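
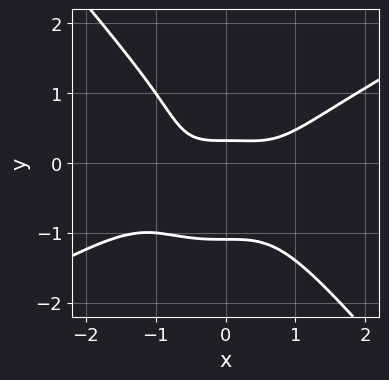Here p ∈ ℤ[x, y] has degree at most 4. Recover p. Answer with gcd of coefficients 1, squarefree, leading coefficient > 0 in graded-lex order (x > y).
2*x^4 - 3*x^3*y - 3*y^4 - 3*y + 1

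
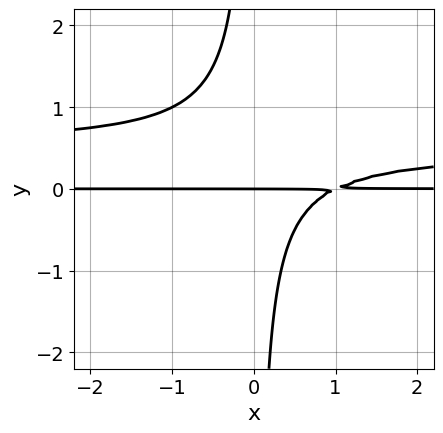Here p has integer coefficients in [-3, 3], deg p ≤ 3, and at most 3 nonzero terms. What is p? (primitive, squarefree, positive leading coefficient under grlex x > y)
2*x*y^2 - x*y + y

(a) The degree is 3 — a generic line meets the curve in up to 3 points.
(b) Checking where it meets the axes: it meets the y-axis at y = 0 (among the integer gridlines); every point of the x-axis in the box is on the curve.
(c) Matching integer coefficients to the picture gives p.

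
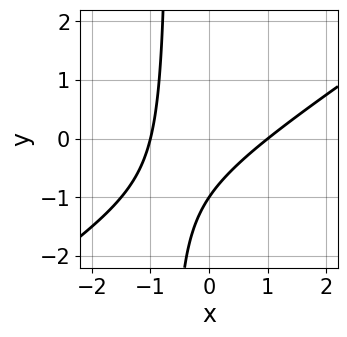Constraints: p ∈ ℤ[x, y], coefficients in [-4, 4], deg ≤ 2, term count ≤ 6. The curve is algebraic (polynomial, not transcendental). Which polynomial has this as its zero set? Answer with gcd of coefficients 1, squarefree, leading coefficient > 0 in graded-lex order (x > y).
2*x^2 - 3*x*y - 2*y - 2

(a) The degree is 2 — a generic line meets the curve in up to 2 points.
(b) From the axis intercepts and sections: it crosses the y-axis at the gridline y = -1; the x-axis gridline crossings are at x ∈ {-1, 1}.
(c) Putting this together gives p.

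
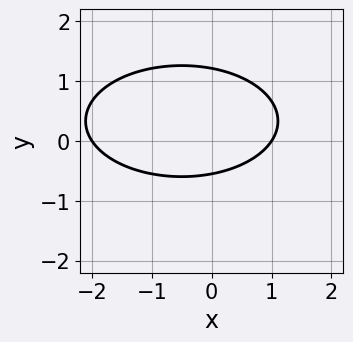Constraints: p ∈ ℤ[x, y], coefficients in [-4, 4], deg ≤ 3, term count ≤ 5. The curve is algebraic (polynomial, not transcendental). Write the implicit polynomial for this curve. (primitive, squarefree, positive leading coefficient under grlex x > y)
1. deg p = 2.
2. From the visible intercepts: the x-axis gridline crossings are at x ∈ {-2, 1}.
3. Matching integer coefficients to the picture gives p.

x^2 + 3*y^2 + x - 2*y - 2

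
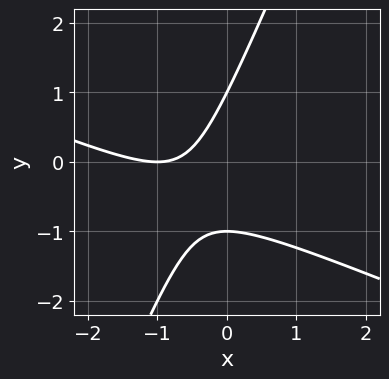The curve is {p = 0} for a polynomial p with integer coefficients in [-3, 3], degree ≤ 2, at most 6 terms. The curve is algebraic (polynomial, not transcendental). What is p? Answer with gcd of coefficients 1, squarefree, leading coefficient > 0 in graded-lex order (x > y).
The degree is 2 — no degree-1 curve has this shape.
From the visible intercepts: one x-axis crossing is at x = -1; among the integer gridlines, it crosses the y-axis at y ∈ {-1, 1}.
Fitting integer coefficients to these (and the overall shape) gives p.

x^2 + 2*x*y - y^2 + 2*x + 1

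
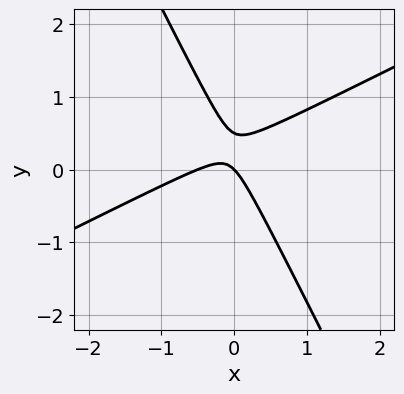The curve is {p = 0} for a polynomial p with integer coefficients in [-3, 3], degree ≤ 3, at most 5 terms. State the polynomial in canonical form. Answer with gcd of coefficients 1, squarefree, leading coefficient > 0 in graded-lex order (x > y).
2*x^2 - 3*x*y - 2*y^2 + x + y

1. deg p = 2.
2. From the axis intercepts and sections: it crosses the x-axis at the gridline x = 0; it meets the y-axis at y = 0 (among the integer gridlines).
3. Assembling these constraints gives the stated polynomial.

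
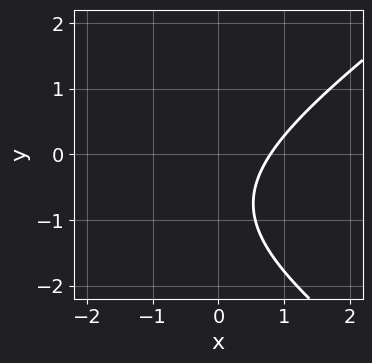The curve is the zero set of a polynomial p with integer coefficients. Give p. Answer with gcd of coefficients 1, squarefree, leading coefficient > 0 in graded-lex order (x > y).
x^2 - 2*y^2 + 3*x - 3*y - 3

First, degree: the shape is more complex than any degree-1 curve, so deg p = 2.
Next, from the visible intercepts: no y-intercept at any integer in the box.
Finally, matching integer coefficients to the picture gives p.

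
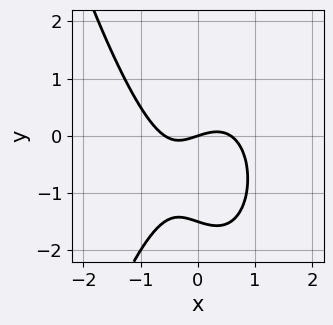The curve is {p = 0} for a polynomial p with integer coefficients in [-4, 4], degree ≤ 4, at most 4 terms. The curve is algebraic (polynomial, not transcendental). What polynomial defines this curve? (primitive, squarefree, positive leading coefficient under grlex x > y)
3*x^3 + 2*y^2 - x + 3*y

deg p = 3. The shape is more complex than any degree-2 curve.
From the axis intercepts and sections: it meets the x-axis at x = 0 (among the integer gridlines); one y-axis crossing is at y = 0.
Together with the visible shape, these determine p as stated.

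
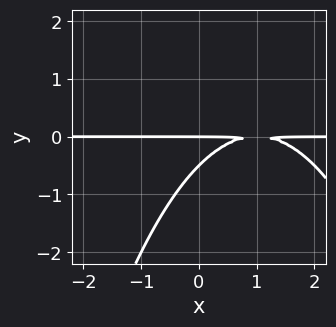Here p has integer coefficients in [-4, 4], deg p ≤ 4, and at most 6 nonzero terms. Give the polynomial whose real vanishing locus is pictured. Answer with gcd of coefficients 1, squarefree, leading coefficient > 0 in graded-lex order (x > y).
(a) deg p = 3.
(b) From the axis intercepts and sections: every point of the x-axis in the box is on the curve; it crosses the y-axis at the gridline y = 0.
(c) Fitting integer coefficients to these (and the overall shape) gives p.

x^2*y - 2*x*y + 2*y^2 + y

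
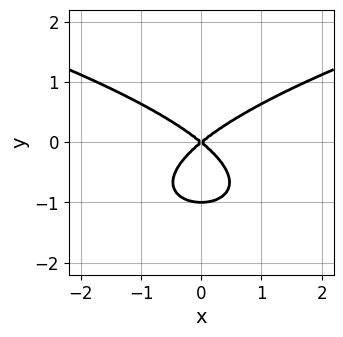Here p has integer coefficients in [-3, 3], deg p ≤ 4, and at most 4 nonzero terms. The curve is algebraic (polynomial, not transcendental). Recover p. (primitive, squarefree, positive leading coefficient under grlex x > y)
First, degree: the shape is more complex than any degree-2 curve, so deg p = 3.
Next, symmetries: the x ↦ −x reflection is a symmetry, so x appears only in even powers.
Next, from the visible intercepts: it crosses the x-axis at the gridline x = 0; among the integer gridlines, it crosses the y-axis at y ∈ {-1, 0}.
Finally, the integer polynomial consistent with all of this is the stated p.

3*y^3 - 2*x^2 + 3*y^2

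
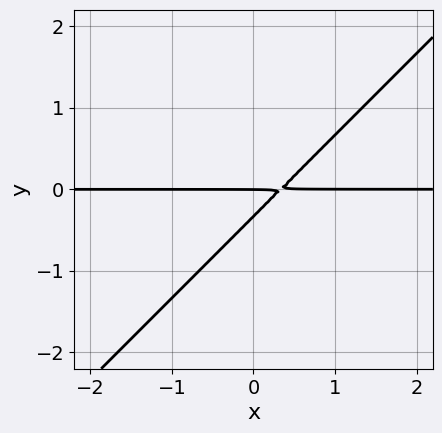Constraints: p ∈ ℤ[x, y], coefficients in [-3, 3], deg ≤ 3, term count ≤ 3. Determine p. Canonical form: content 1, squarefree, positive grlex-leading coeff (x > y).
1. deg p = 2.
2. Against the integer gridlines: one y-axis crossing is at y = 0; the visible x-axis segment lies entirely on the curve.
3. These observations pin down the coefficients.

3*x*y - 3*y^2 - y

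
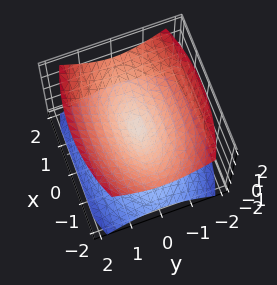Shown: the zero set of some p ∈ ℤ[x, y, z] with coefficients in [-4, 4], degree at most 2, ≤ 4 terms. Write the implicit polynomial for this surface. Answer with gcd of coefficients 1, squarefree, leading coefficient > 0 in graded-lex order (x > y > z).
x^2 + 3*y^2 - 3*z^2

1. The picture has 2 separate pieces. They look like related sheets of one shape, so recover p as a whole.
2. The degree is 2 — two nappes meeting at a single point; a quadric.
3. Symmetries: mirror symmetry z ↦ −z ⇒ only even powers of z; the y ↦ −y reflection is a symmetry, so y appears only in even powers; it's symmetric under x → −x, forcing even powers of x.
4. Checking where it meets the axes: one z-axis crossing is at z = 0; one y-axis crossing is at y = 0; it meets the x-axis at x = 0 (among the integer gridlines).
5. Solving for integer coefficients yields p as stated.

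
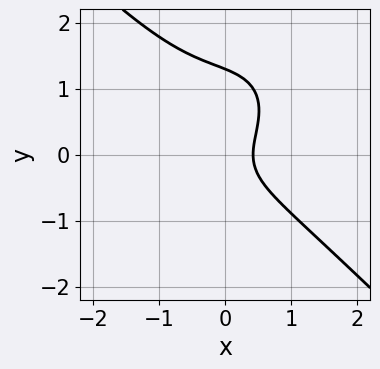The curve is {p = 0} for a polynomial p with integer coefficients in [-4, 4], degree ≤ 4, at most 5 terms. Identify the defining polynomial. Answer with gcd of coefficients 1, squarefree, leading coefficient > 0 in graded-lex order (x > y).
2*x^3 + 2*y^3 - 2*y^2 + 2*x - 1

(a) deg p = 3. No degree-2 curve has this shape.
(b) Matching integer coefficients to the picture gives p.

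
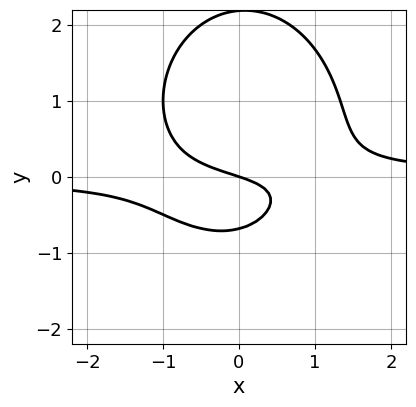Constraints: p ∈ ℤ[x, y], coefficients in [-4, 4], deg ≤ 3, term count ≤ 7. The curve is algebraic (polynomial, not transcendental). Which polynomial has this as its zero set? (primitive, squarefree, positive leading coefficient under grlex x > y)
3*x^2*y + 2*y^3 - 3*y^2 - x - 3*y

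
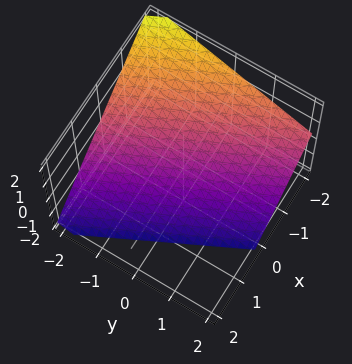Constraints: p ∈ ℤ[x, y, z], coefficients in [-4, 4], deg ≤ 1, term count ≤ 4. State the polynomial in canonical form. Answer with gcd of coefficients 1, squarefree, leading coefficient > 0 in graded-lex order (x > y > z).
(a) The degree is 1 — the surface is flat (a plane).
(b) Observable constraints: it crosses the y-axis at the gridline y = -2; it crosses the z-axis at the gridline z = -1.
(c) These observations pin down the coefficients. Check: (-1, 0, 0) on the x-axis lies on the surface, and p(-1, 0, 0) = 0. ✓

2*x + y + 2*z + 2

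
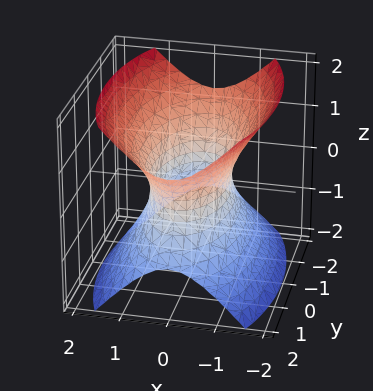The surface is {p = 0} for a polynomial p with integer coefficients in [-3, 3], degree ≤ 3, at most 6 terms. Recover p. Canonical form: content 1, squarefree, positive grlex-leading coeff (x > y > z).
(a) Degree: an hourglass — one-sheet hyperboloid; a quadric, so deg p = 2.
(b) Symmetries: mirror symmetry x ↦ −x ⇒ only even powers of x; mirror symmetry y ↦ −y ⇒ only even powers of y; the z ↦ −z reflection is a symmetry, so z appears only in even powers.
(c) Observable constraints: it misses every integer gridline on the z-axis.
(d) Solving for integer coefficients yields p as stated.

3*x^2 + y^2 - 2*z^2 - 2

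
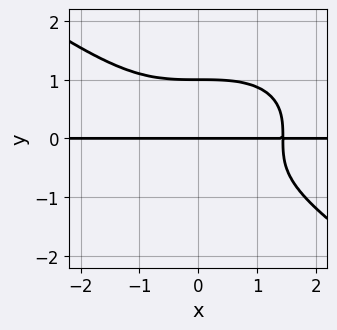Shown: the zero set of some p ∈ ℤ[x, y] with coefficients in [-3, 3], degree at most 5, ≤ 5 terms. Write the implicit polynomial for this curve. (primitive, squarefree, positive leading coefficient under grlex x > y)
x^3*y + 3*y^4 - 3*y

First, the degree is 4 — a generic line meets the curve in up to 4 points.
Next, observable constraints: every point of the x-axis in the box is on the curve; among the integer gridlines, it crosses the y-axis at y ∈ {0, 1}.
Finally, putting this together gives p.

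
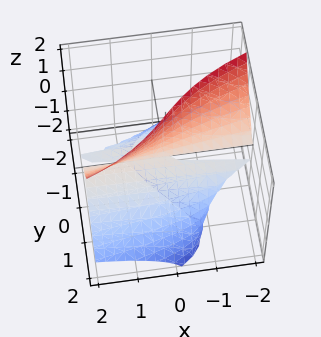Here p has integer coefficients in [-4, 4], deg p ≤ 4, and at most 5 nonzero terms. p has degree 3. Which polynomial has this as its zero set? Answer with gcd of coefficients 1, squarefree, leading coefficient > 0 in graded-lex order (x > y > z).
Degree: no degree-2 surface has this shape, so deg p = 3.
Observable constraints: it meets the y-axis at y = 0 (among the integer gridlines); every point of the z-axis in the box is on the surface.
Matching integer coefficients to the picture gives p.

x*z^2 - y^3 - 2*y*z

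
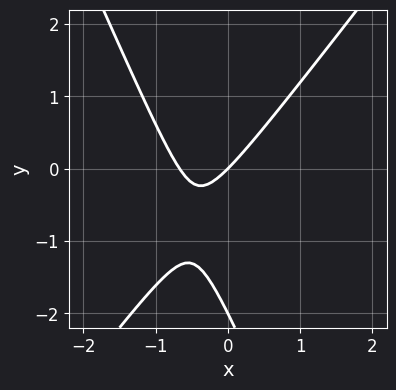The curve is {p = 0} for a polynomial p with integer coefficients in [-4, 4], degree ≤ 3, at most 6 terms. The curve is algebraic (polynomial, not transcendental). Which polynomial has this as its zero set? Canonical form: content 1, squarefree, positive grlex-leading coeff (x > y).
First, degree: the shape is more complex than any degree-1 curve, so deg p = 2.
Next, reading off the gridlines: among the integer gridlines, it crosses the y-axis at y ∈ {-2, 0}; it meets the x-axis at x = 0 (among the integer gridlines).
Finally, together with the visible shape, these determine p as stated.

3*x^2 - x*y - y^2 + 2*x - 2*y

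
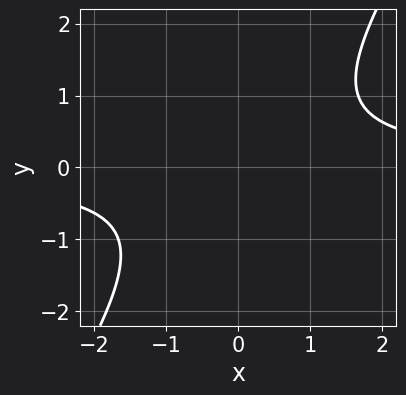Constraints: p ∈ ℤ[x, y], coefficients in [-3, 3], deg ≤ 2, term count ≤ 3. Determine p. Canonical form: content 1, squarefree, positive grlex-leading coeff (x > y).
(a) deg p = 2.
(b) Against the integer gridlines: no y-intercept at any integer in the box; the curve avoids every integer x-axis point in the box.
(c) Together with the visible shape, these determine p as stated.

3*x*y - 2*y^2 - 3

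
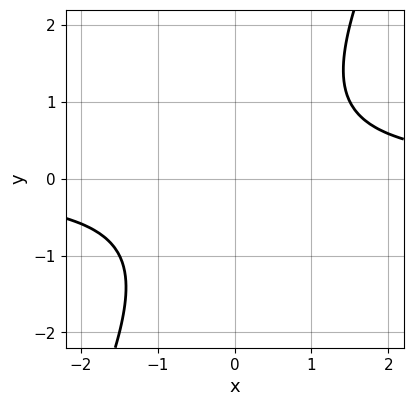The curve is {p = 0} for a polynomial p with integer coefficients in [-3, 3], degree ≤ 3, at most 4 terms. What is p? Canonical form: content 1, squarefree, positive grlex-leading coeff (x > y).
2*x*y - y^2 - 2

(a) deg p = 2. The shape is more complex than any degree-1 curve.
(b) Against the integer gridlines: the curve avoids every integer x-axis point in the box; it misses every integer gridline on the y-axis.
(c) Assembling these constraints gives the stated polynomial.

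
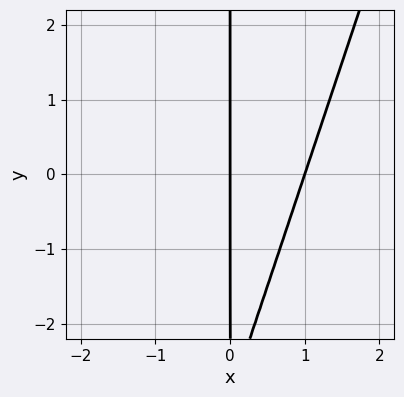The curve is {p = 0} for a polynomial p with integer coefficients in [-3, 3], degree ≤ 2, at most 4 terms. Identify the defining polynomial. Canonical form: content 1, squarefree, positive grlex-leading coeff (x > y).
3*x^2 - x*y - 3*x

1. deg p = 2. A generic line meets the curve in up to 2 points.
2. From the axis intercepts and sections: the visible y-axis segment lies entirely on the curve; the x-axis gridline crossings are at x ∈ {0, 1}.
3. These observations pin down the coefficients.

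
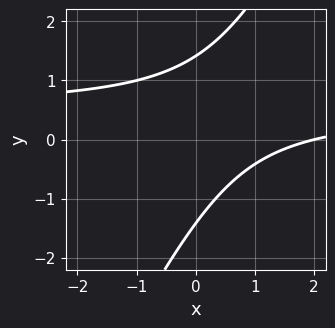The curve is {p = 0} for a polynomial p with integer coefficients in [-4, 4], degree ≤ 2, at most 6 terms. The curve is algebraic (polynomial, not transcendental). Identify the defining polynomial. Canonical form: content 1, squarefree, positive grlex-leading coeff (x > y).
1. The degree is 2 — the shape is more complex than any degree-1 curve.
2. Checking where it meets the axes: one x-axis crossing is at x = 2.
3. Together with the visible shape, these determine p as stated.

2*x*y - y^2 - x + 2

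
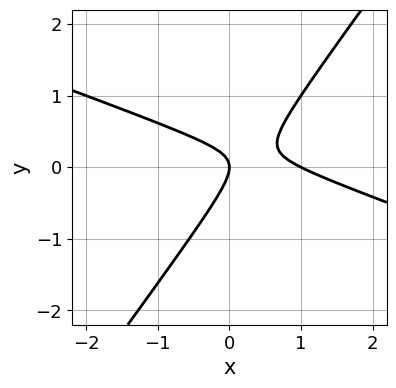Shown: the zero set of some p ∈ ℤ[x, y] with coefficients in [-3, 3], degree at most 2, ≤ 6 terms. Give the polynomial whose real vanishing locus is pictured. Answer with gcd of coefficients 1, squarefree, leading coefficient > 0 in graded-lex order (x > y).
First, degree: no degree-1 curve has this shape, so deg p = 2.
Next, observable constraints: it meets the y-axis at y = 0 (among the integer gridlines); the x-axis gridline crossings are at x ∈ {0, 1}.
Finally, putting this together gives p.

x^2 + 2*x*y - 2*y^2 - x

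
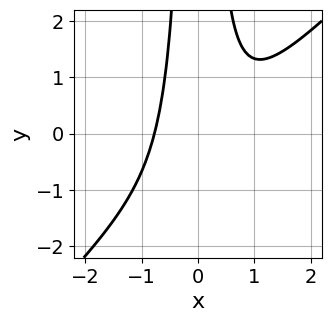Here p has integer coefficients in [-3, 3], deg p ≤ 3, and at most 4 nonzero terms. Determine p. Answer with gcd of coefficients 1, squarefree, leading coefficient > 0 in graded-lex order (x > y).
3*x^3 - 3*x^2*y - x^2 + 2

Degree: no degree-2 curve has this shape, so deg p = 3.
From the visible intercepts: it misses every integer gridline on the y-axis.
Solving for integer coefficients yields p as stated.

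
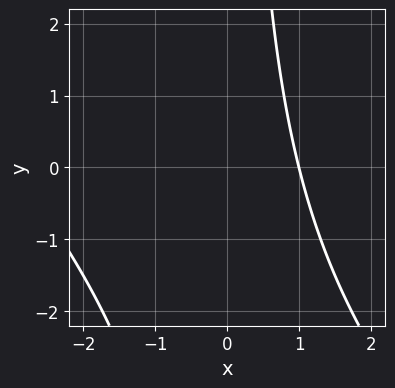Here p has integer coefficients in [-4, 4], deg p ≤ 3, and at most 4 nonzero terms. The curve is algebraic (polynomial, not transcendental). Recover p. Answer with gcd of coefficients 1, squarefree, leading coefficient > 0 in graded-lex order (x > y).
1. The degree is 2 — a generic line meets the curve in up to 2 points.
2. From the axis intercepts and sections: one x-axis crossing is at x = 1; the curve avoids every integer y-axis point in the box.
3. These observations pin down the coefficients.

x^2 + x*y + 2*x - 3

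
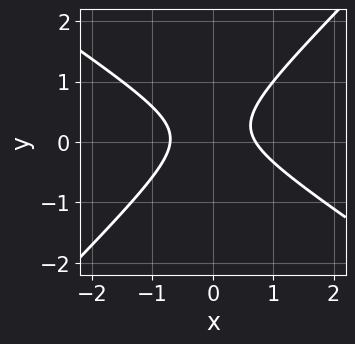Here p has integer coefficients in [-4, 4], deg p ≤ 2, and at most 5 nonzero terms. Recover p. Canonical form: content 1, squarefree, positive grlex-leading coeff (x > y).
2*x^2 + x*y - 3*y^2 + y - 1

deg p = 2. No degree-1 curve has this shape.
Reading off the gridlines: no y-intercept at any integer in the box.
The integer polynomial consistent with all of this is the stated p.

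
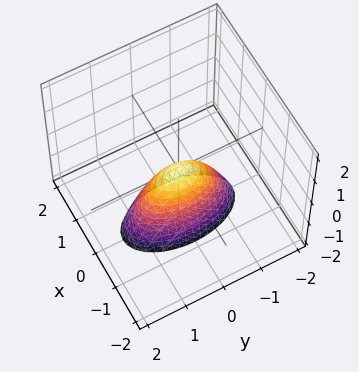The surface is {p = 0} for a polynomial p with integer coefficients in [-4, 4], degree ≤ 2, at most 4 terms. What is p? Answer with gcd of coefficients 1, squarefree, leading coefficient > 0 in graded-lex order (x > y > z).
(a) The degree is 2 — a single bowl opening along one axis; a quadric.
(b) Symmetries: it's symmetric under y → −y, forcing even powers of y; the x ↦ −x reflection is a symmetry, so x appears only in even powers.
(c) Observable constraints: it meets the y-axis at y = 0 (among the integer gridlines); it crosses the z-axis at the gridline z = 0; one x-axis crossing is at x = 0.
(d) These observations pin down the coefficients.

3*x^2 + y^2 + z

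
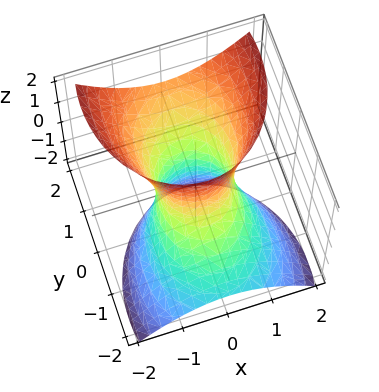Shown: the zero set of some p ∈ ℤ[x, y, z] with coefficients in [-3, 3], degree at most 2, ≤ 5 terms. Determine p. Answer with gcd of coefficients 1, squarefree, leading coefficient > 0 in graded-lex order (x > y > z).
First, the degree is 2 — no degree-1 surface has this shape.
Next, from the visible intercepts: it misses every integer gridline on the z-axis; the y-axis gridline crossings are at y ∈ {-1, 1}.
Finally, these observations pin down the coefficients.

3*x^2 + 2*y^2 - 3*y*z - z^2 - 2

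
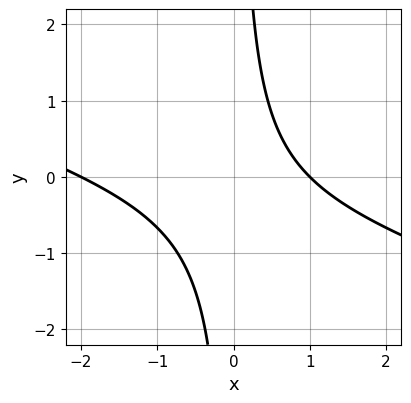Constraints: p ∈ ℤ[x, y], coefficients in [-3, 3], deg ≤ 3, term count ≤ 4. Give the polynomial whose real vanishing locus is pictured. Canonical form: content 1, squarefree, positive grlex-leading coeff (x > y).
x^2 + 3*x*y + x - 2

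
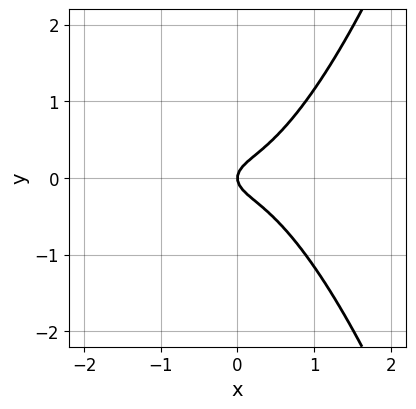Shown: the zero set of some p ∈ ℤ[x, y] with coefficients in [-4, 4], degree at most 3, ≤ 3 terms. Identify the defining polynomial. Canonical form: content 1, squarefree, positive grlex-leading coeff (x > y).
(a) deg p = 3. The shape is more complex than any degree-2 curve.
(b) Symmetries: the y ↦ −y reflection is a symmetry, so y appears only in even powers.
(c) Reading off the gridlines: it meets the x-axis at x = 0 (among the integer gridlines); it crosses the y-axis at the gridline y = 0.
(d) Together with the visible shape, these determine p as stated.

3*x^3 - 3*y^2 + x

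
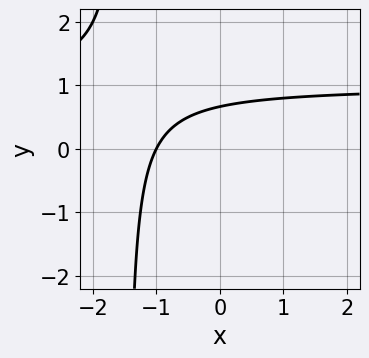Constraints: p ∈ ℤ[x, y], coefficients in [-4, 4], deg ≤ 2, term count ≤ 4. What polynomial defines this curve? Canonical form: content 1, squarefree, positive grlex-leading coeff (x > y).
2*x*y - 2*x + 3*y - 2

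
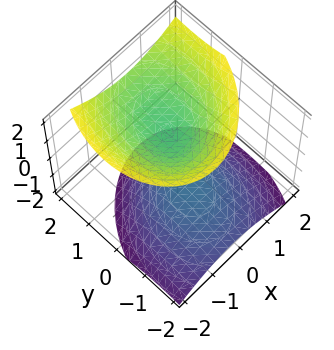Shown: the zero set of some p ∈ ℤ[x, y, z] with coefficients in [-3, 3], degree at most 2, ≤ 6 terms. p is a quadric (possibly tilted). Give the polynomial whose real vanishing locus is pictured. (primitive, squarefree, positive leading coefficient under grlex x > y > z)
3*x^2 - x*y + 2*y^2 - 2*y*z - 3*z^2 + 2

1. There are 2 components. Treating them together as one polynomial.
2. The degree is 2 — a generic line meets the surface in up to 2 points.
3. From the axis intercepts and sections: no y-intercept at any integer in the box; no x-intercept at any integer in the box.
4. Fitting integer coefficients to these (and the overall shape) gives p.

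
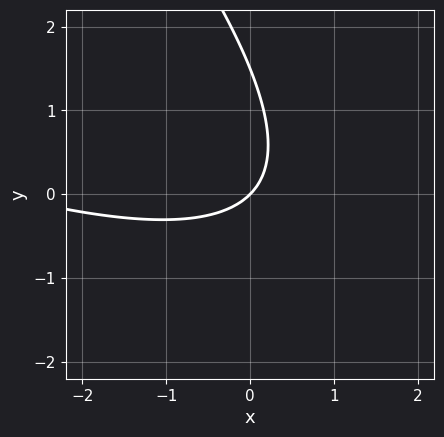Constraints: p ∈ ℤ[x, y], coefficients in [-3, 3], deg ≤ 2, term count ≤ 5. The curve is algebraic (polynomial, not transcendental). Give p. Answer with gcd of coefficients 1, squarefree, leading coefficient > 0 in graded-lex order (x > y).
Degree: the shape is more complex than any degree-1 curve, so deg p = 2.
Checking where it meets the axes: it meets the x-axis at x = 0 (among the integer gridlines); it meets the y-axis at y = 0 (among the integer gridlines).
Fitting integer coefficients to these (and the overall shape) gives p.

x^2 + 3*x*y + 2*y^2 + 3*x - 3*y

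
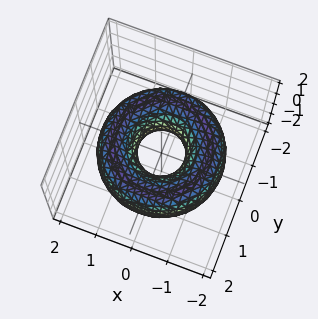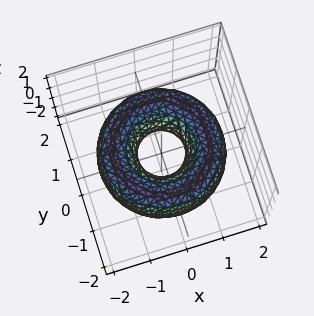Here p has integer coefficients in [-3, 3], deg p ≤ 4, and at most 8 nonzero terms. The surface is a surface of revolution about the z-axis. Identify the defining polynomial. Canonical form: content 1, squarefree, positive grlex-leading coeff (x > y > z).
x^4 + 2*x^2*y^2 + y^4 - 3*x^2 - 3*y^2 + 2*z^2 + 1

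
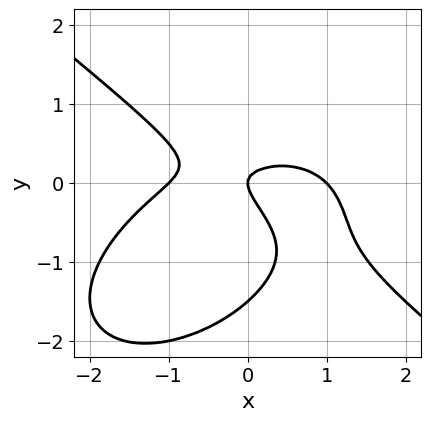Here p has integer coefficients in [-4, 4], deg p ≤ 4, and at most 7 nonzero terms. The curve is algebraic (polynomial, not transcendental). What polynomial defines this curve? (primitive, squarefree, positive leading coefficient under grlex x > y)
First, deg p = 3. A generic line meets the curve in up to 3 points.
Then, checking where it meets the axes: the x-axis gridline crossings are at x ∈ {-1, 0, 1}; one y-axis crossing is at y = 0.
Finally, solving for integer coefficients yields p as stated.

x^3 + 2*y^3 + 2*x*y + 3*y^2 - x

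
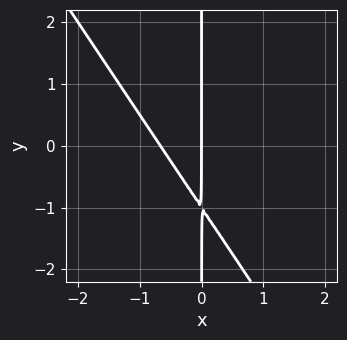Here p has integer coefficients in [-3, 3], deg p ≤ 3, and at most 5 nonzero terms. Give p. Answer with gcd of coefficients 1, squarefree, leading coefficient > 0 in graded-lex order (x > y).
First, degree: no degree-1 curve has this shape, so deg p = 2.
Next, against the integer gridlines: every point of the y-axis in the box is on the curve; it crosses the x-axis at the gridline x = 0.
Finally, these observations pin down the coefficients.

3*x^2 + 2*x*y + 2*x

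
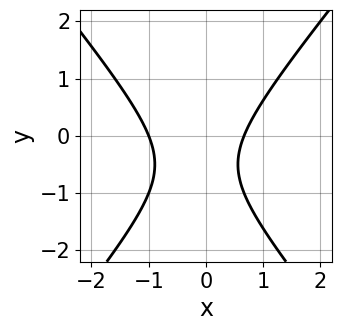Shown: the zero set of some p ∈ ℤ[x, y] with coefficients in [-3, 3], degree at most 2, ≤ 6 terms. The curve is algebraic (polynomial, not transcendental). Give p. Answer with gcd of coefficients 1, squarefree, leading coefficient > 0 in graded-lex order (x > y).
3*x^2 - 2*y^2 + x - 2*y - 2

Degree: no degree-1 curve has this shape, so deg p = 2.
Observable constraints: it crosses the x-axis at the gridline x = -1; the curve avoids every integer y-axis point in the box.
Fitting integer coefficients to these (and the overall shape) gives p.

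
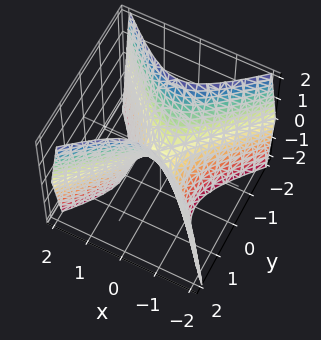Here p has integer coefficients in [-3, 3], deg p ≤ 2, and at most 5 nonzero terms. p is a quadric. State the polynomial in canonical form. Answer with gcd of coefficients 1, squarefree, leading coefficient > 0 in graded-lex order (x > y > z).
2*x^2 - 2*y^2 + z

(a) The degree is 2 — a hyperbolic paraboloid; a quadric.
(b) Symmetries: the y ↦ −y reflection is a symmetry, so y appears only in even powers; mirror symmetry x ↦ −x ⇒ only even powers of x.
(c) Reading off the gridlines: it crosses the y-axis at the gridline y = 0; it crosses the z-axis at the gridline z = 0; it crosses the x-axis at the gridline x = 0.
(d) Assembling these constraints gives the stated polynomial.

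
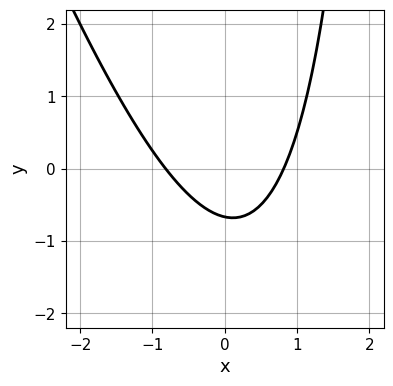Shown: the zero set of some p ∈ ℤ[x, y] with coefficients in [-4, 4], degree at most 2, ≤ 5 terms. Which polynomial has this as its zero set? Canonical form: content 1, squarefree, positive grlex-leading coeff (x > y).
First, deg p = 2.
Finally, solving for integer coefficients yields p as stated.

3*x^2 + x*y - 3*y - 2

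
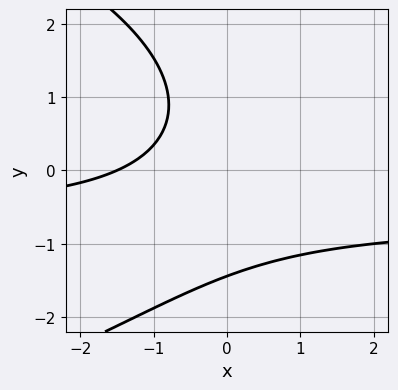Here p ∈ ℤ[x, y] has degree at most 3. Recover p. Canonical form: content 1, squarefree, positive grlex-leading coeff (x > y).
y^3 + 3*x*y + 2*x + 3

First, deg p = 3. No degree-2 curve has this shape.
Finally, the integer polynomial consistent with all of this is the stated p.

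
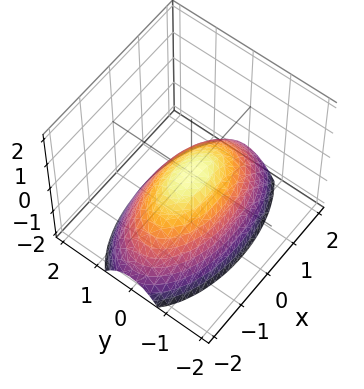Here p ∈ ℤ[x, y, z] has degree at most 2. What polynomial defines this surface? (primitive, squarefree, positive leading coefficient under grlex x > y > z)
x^2 + 3*y^2 + 3*z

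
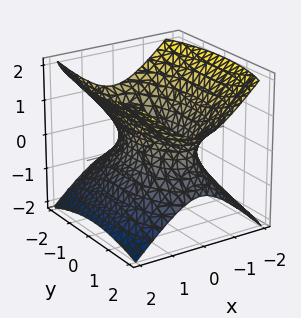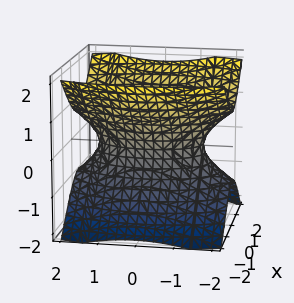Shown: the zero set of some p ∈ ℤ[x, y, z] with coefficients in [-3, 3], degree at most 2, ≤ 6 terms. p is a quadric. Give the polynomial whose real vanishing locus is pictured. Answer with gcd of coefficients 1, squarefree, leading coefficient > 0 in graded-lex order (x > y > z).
(a) deg p = 2.
(b) Symmetries: the y ↦ −y reflection is a symmetry, so y appears only in even powers; it's symmetric under x → −x, forcing even powers of x; the z ↦ −z reflection is a symmetry, so z appears only in even powers.
(c) Checking where it meets the axes: no z-intercept at any integer in the box.
(d) Matching integer coefficients to the picture gives p.

3*x^2 + y^2 - 3*z^2 - 2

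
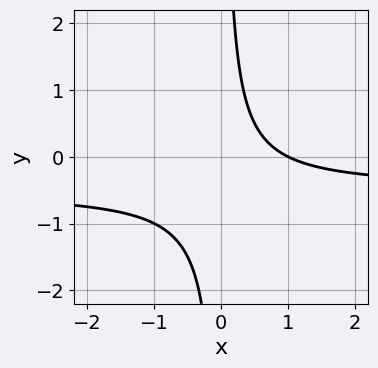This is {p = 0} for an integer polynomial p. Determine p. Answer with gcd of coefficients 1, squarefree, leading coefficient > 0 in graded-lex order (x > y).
2*x*y + x - 1

1. Degree: a generic line meets the curve in up to 2 points, so deg p = 2.
2. Checking where it meets the axes: the curve avoids every integer y-axis point in the box; one x-axis crossing is at x = 1.
3. Together with the visible shape, these determine p as stated.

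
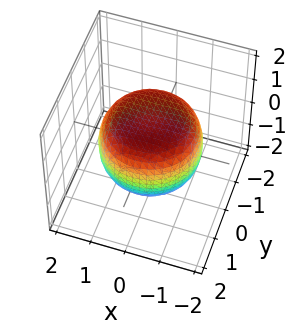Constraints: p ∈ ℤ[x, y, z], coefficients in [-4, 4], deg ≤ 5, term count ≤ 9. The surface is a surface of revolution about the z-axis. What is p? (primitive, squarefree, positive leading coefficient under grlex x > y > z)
x^4 + 2*x^2*y^2 + y^4 - x^2 - y^2 + 2*z^2 - 2

deg p = 4. No degree-3 surface has this shape.
By symmetry, the z-axis is an axis of rotation, so x and y enter only as x² + y².
Checking where it meets the axes: among the integer gridlines, it crosses the z-axis at z ∈ {-1, 1}; a circular section at z = -1 has radius exactly 1.
Solving for integer coefficients yields p as stated.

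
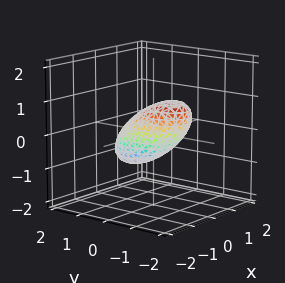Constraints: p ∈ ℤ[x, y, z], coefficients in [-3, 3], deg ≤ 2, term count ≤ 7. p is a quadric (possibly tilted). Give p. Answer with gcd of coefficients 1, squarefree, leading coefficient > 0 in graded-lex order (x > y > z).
3*x^2 + 2*y^2 + 3*y*z + 3*z^2 - 2

First, the degree is 2 — no degree-1 surface has this shape.
Next, observable constraints: the y-axis gridline crossings are at y ∈ {-1, 1}.
Finally, putting this together gives p.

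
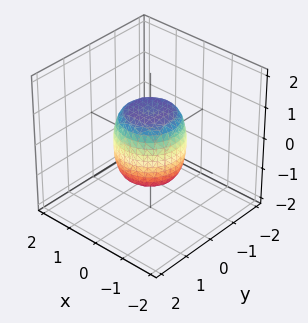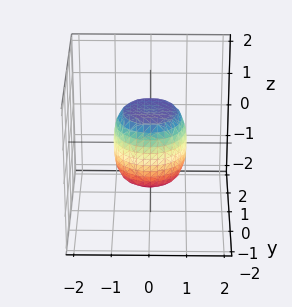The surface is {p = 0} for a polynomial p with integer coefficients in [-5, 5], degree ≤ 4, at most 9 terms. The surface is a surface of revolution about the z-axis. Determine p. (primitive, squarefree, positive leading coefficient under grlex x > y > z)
2*x^4 + 4*x^2*y^2 + 2*y^4 - x^2 - y^2 + z^2 - 1

(a) Degree: the shape is more complex than any degree-3 surface, so deg p = 4.
(b) Symmetry: every cross-section ⟂ z is a circle, so x, y appear only via x² + y².
(c) Reading off the gridlines: the x-axis gridline crossings are at x ∈ {-1, 1}; the y-axis gridline crossings are at y ∈ {-1, 1}; among the integer gridlines, it crosses the z-axis at z ∈ {-1, 1}; a circular section at z = 1 has radius between 0 and 1.
(d) The integer polynomial consistent with all of this is the stated p.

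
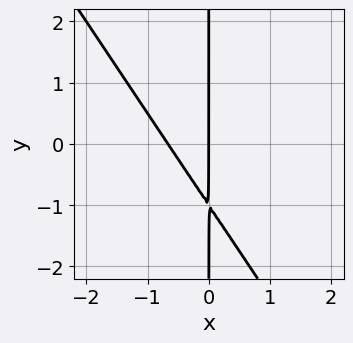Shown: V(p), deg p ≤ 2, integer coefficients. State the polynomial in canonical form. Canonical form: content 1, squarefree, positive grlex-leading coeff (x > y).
3*x^2 + 2*x*y + 2*x

(a) The degree is 2 — a generic line meets the curve in up to 2 points.
(b) From the axis intercepts and sections: every point of the y-axis in the box is on the curve; one x-axis crossing is at x = 0.
(c) These observations pin down the coefficients.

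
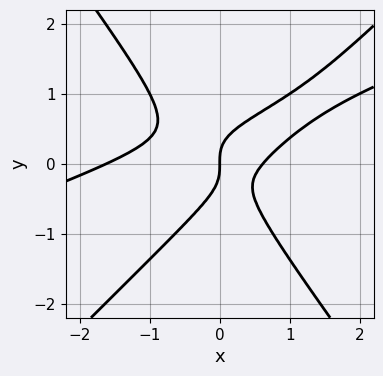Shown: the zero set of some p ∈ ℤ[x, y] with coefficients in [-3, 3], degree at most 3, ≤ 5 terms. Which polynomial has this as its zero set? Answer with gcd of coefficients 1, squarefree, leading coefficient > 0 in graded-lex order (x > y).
(a) Degree: a generic line meets the curve in up to 3 points, so deg p = 3.
(b) Checking where it meets the axes: it crosses the x-axis at the gridline x = 0; one y-axis crossing is at y = 0.
(c) Assembling these constraints gives the stated polynomial.

x^3 - 3*x^2*y + 2*y^3 + x^2 - x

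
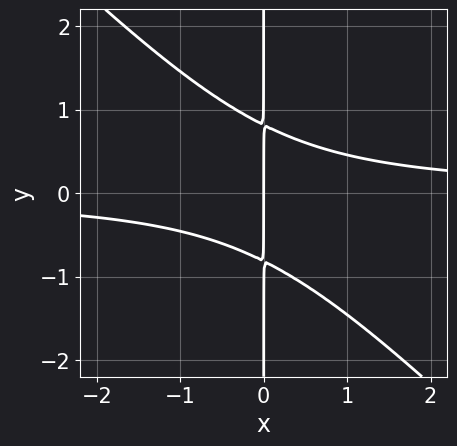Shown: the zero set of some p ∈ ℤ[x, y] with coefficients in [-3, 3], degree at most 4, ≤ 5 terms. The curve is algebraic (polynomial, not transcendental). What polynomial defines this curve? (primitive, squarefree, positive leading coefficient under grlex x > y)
3*x^2*y + 3*x*y^2 - 2*x

Degree: no degree-2 curve has this shape, so deg p = 3.
Against the integer gridlines: every point of the y-axis in the box is on the curve; it meets the x-axis at x = 0 (among the integer gridlines).
Together with the visible shape, these determine p as stated.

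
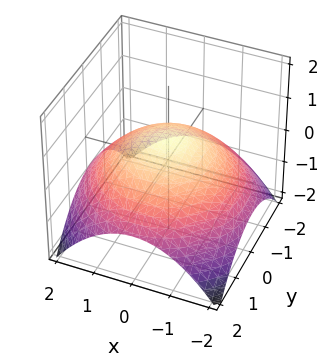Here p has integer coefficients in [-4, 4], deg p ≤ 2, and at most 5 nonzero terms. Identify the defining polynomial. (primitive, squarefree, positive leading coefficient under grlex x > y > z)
(a) The degree is 2 — the shape is more complex than any degree-1 surface.
(b) Symmetry: the z-axis is an axis of rotation, so x and y enter only as x² + y².
(c) Observable constraints: a circular section at z = 0 has radius between 1 and 2.
(d) Matching integer coefficients to the picture gives p.

x^2 + y^2 + 3*z - 2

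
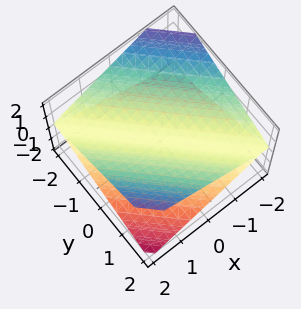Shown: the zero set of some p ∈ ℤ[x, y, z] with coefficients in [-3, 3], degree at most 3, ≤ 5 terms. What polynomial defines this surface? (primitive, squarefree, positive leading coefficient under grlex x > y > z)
x^2 + 2*x*y + y^2 - 3*z^2

(a) The picture has 2 separate pieces.
(b) deg p = 2.
(c) Against the integer gridlines: it meets the x-axis at x = 0 (among the integer gridlines); one y-axis crossing is at y = 0.
(d) The integer polynomial consistent with all of this is the stated p.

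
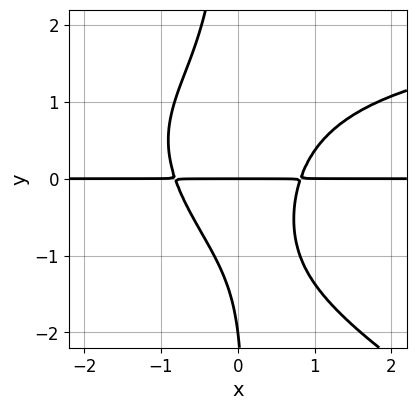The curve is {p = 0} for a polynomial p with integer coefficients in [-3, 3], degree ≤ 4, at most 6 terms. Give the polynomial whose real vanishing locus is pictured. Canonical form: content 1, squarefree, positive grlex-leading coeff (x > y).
x^2*y^2 + 2*x*y^3 - 3*x^2*y + y^2 + 2*y

(a) The degree is 4 — no degree-3 curve has this shape.
(b) Against the integer gridlines: among the integer gridlines, it crosses the y-axis at y ∈ {-2, 0}; the visible x-axis segment lies entirely on the curve.
(c) Fitting integer coefficients to these (and the overall shape) gives p.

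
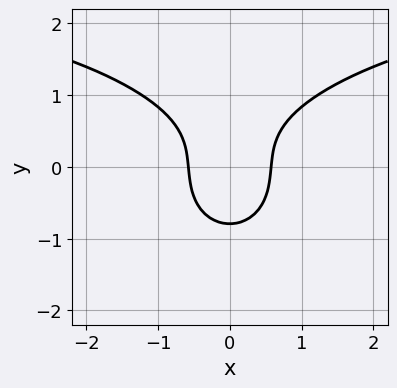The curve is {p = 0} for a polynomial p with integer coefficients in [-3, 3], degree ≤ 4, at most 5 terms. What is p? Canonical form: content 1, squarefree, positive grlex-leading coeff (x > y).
Degree: a generic line meets the curve in up to 3 points, so deg p = 3.
Symmetries: it's symmetric under x → −x, forcing even powers of x.
Matching integer coefficients to the picture gives p.

x^2*y + 2*y^3 - 3*x^2 + 1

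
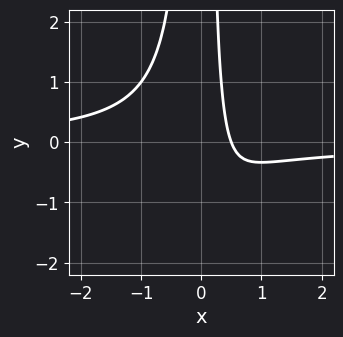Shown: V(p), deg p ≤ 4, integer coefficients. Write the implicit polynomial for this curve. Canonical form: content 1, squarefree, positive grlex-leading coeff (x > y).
Degree: no degree-2 curve has this shape, so deg p = 3.
Reading off the gridlines: no y-intercept at any integer in the box.
Fitting integer coefficients to these (and the overall shape) gives p.

3*x^2*y + 2*x - 1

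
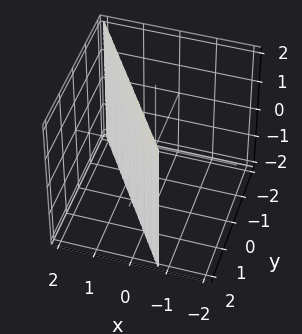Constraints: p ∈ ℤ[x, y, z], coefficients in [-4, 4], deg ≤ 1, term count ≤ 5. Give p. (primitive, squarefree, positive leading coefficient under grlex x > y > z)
Degree: the surface is flat (a plane), so deg p = 1.
Checking where it meets the axes: it crosses the y-axis at the gridline y = 1; it misses every integer gridline on the z-axis.
These observations pin down the coefficients.

3*x + 2*y - 2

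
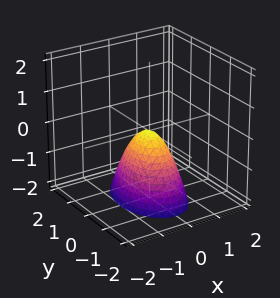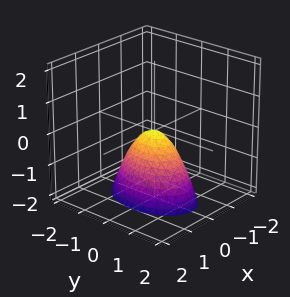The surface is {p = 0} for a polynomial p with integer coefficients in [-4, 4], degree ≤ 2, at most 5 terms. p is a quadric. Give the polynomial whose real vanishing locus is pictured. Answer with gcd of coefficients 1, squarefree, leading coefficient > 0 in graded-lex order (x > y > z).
2*x^2 + y^2 + z

First, degree: a paraboloid; a quadric, so deg p = 2.
Next, symmetries: mirror symmetry y ↦ −y ⇒ only even powers of y; mirror symmetry x ↦ −x ⇒ only even powers of x.
Then, against the integer gridlines: one z-axis crossing is at z = 0; it crosses the x-axis at the gridline x = 0.
Finally, fitting integer coefficients to these (and the overall shape) gives p.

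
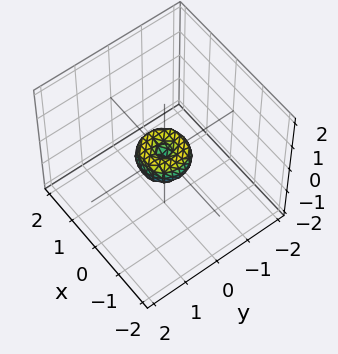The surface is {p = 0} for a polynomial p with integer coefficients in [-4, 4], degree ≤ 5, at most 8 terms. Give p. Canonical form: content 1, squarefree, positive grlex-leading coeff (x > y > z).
2*x^4 + 4*x^2*y^2 + 2*y^4 - x^2 - y^2 + z^2

deg p = 4. A generic line meets the surface in up to 4 points.
Symmetries: the z-axis is an axis of rotation, so x and y enter only as x² + y².
Reading off the gridlines: a circular section at z = 0 has radius between 0 and 1; it crosses the x-axis at the gridline x = 0; one y-axis crossing is at y = 0.
Solving for integer coefficients yields p as stated.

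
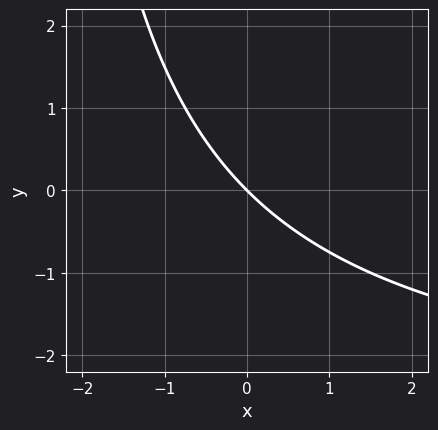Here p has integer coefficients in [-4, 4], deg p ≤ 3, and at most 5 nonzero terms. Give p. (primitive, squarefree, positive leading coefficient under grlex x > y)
First, deg p = 2.
Then, from the axis intercepts and sections: it crosses the y-axis at the gridline y = 0; it crosses the x-axis at the gridline x = 0.
Finally, assembling these constraints gives the stated polynomial.

x*y + 3*x + 3*y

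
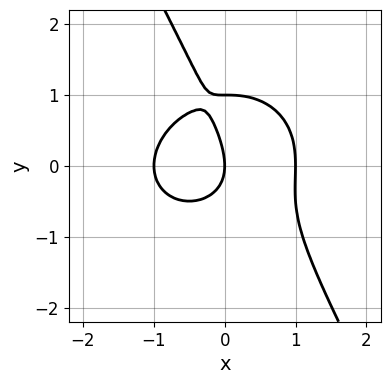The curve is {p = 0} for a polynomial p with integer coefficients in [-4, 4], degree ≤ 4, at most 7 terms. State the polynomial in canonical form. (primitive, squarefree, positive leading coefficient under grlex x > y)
3*x^3 + 3*x*y^2 + 2*y^3 - 2*y^2 - 3*x

First, degree: no degree-2 curve has this shape, so deg p = 3.
Next, checking where it meets the axes: the x-axis gridline crossings are at x ∈ {-1, 0, 1}; among the integer gridlines, it crosses the y-axis at y ∈ {0, 1}.
Finally, putting this together gives p.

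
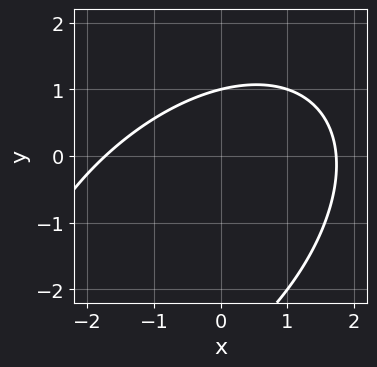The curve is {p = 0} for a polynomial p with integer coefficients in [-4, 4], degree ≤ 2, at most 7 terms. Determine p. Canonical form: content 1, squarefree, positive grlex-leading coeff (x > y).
x^2 - x*y + y^2 + 2*y - 3

The degree is 2 — a generic line meets the curve in up to 2 points.
Observable constraints: one y-axis crossing is at y = 1.
Putting this together gives p.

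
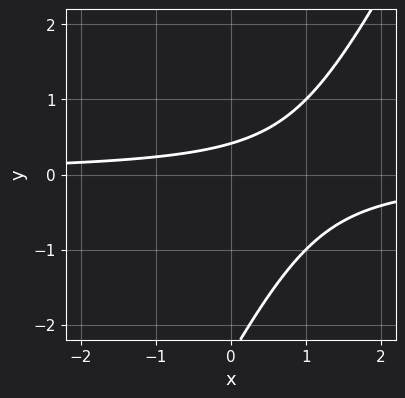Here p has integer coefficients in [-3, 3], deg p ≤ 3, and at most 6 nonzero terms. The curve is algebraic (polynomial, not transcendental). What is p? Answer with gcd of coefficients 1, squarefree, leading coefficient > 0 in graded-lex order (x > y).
Degree: the shape is more complex than any degree-1 curve, so deg p = 2.
Reading off the gridlines: no x-intercept at any integer in the box.
Putting this together gives p.

2*x*y - y^2 - 2*y + 1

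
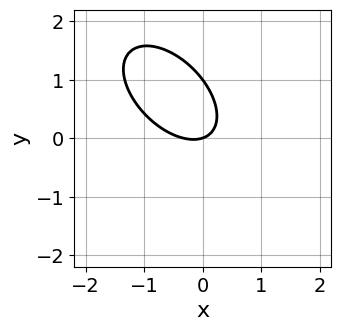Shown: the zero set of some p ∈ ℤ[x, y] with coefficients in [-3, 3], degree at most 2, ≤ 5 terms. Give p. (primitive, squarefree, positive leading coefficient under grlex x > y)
3*x^2 + 3*x*y + 3*y^2 + x - 3*y

First, degree: no degree-1 curve has this shape, so deg p = 2.
Next, checking where it meets the axes: the y-axis gridline crossings are at y ∈ {0, 1}; one x-axis crossing is at x = 0.
Finally, these observations pin down the coefficients.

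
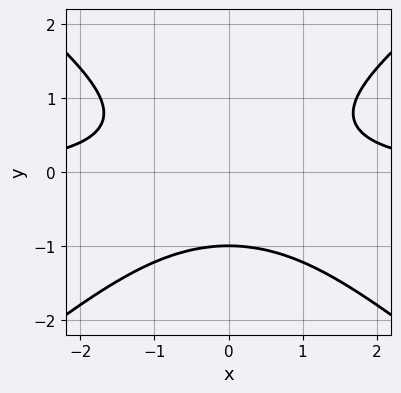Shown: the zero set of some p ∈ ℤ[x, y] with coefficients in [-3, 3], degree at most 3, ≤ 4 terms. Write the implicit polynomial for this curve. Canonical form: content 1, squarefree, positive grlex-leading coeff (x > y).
2*x^2*y - 3*y^3 - 3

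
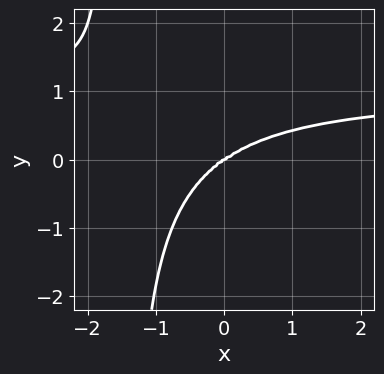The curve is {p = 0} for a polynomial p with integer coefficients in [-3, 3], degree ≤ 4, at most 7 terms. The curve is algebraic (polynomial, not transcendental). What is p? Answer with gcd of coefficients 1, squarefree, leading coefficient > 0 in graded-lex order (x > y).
(a) Degree: no degree-3 curve has this shape, so deg p = 4.
(b) Observable constraints: it meets the x-axis at x = 0 (among the integer gridlines); it crosses the y-axis at the gridline y = 0.
(c) Matching integer coefficients to the picture gives p.

x^3*y + x^2*y^2 + 2*x*y^3 - x^3 + 3*y^3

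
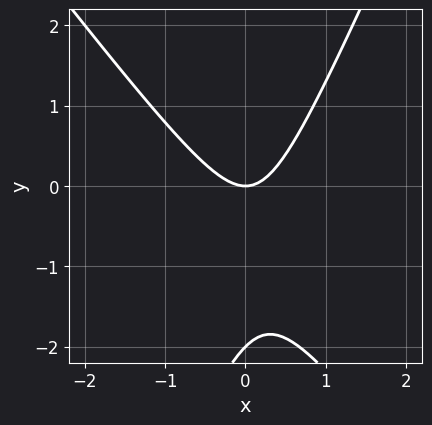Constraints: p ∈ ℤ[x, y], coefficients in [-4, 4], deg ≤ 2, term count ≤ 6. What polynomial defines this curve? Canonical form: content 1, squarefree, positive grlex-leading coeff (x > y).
3*x^2 + x*y - y^2 - 2*y

(a) Degree: no degree-1 curve has this shape, so deg p = 2.
(b) From the axis intercepts and sections: it crosses the x-axis at the gridline x = 0; the y-axis gridline crossings are at y ∈ {-2, 0}.
(c) Assembling these constraints gives the stated polynomial.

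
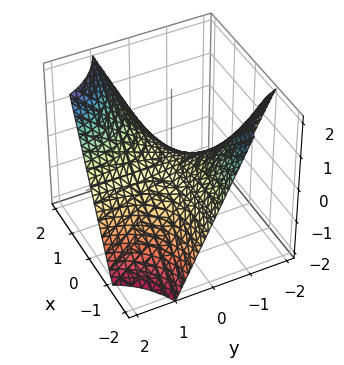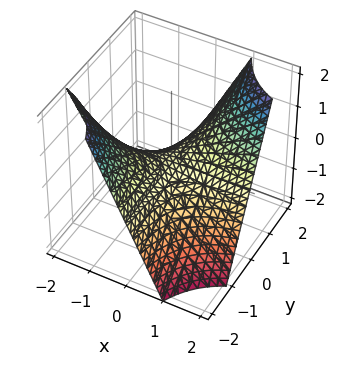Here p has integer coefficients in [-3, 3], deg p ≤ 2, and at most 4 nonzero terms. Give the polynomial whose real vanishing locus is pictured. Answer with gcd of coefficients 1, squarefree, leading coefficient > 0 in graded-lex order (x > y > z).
1. The degree is 2 — a saddle surface; a quadric.
2. Against the integer gridlines: every point of the y-axis in the box is on the surface; the visible x-axis segment lies entirely on the surface.
3. These observations pin down the coefficients.

x*y - z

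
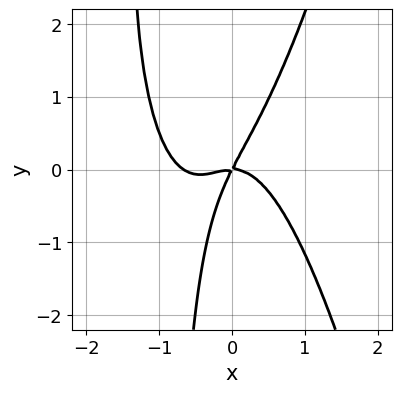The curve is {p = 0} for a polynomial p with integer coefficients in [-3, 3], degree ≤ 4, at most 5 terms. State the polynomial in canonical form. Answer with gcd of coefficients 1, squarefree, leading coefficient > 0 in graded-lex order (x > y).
(a) The degree is 4 — the shape is more complex than any degree-3 curve.
(b) Against the integer gridlines: it meets the y-axis at y = 0 (among the integer gridlines); one x-axis crossing is at x = 0.
(c) Putting this together gives p.

3*x^4 + 2*x^3 - x*y^2 + 2*x*y - y^2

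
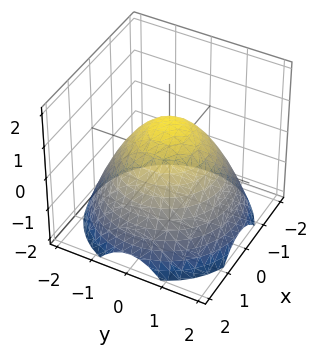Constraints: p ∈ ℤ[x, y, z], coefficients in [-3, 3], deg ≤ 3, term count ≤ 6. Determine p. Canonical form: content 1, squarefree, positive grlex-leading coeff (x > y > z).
2*x^2 + 2*y^2 + 3*z - 3

(a) deg p = 2. The shape is more complex than any degree-1 surface.
(b) Symmetries: rotational symmetry about the z-axis ⇒ p depends on x, y only through x² + y².
(c) Checking where it meets the axes: it crosses the z-axis at the gridline z = 1; a circular section at z = 0 has radius between 1 and 2.
(d) Matching integer coefficients to the picture gives p.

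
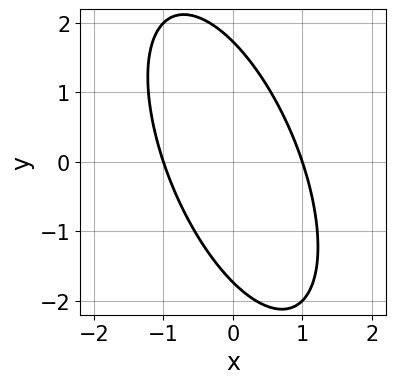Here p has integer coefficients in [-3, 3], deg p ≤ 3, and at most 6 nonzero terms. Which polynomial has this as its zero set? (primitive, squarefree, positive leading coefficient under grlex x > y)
1. deg p = 2.
2. From the visible intercepts: the x-axis gridline crossings are at x ∈ {-1, 1}.
3. Fitting integer coefficients to these (and the overall shape) gives p.

3*x^2 + 2*x*y + y^2 - 3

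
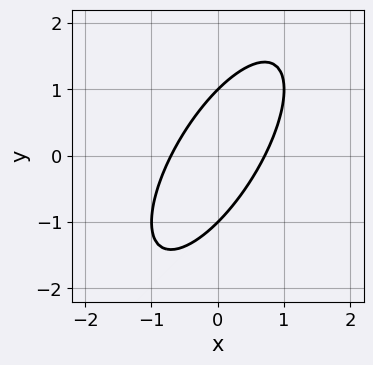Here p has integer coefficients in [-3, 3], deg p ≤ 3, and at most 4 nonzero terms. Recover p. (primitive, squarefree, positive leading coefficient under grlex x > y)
(a) deg p = 2.
(b) Observable constraints: among the integer gridlines, it crosses the y-axis at y ∈ {-1, 1}.
(c) The integer polynomial consistent with all of this is the stated p.

2*x^2 - 2*x*y + y^2 - 1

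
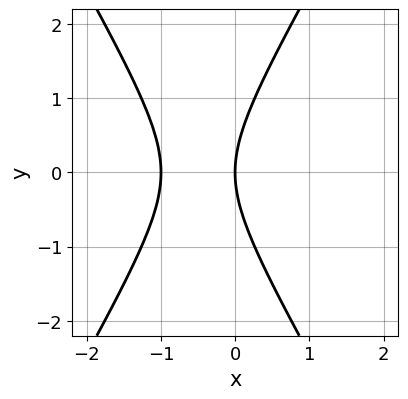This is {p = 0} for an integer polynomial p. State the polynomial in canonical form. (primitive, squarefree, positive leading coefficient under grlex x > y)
3*x^2 - y^2 + 3*x

1. Degree: the shape is more complex than any degree-1 curve, so deg p = 2.
2. Symmetries: it's symmetric under y → −y, forcing even powers of y.
3. Against the integer gridlines: it meets the y-axis at y = 0 (among the integer gridlines); the x-axis gridline crossings are at x ∈ {-1, 0}.
4. Together with the visible shape, these determine p as stated.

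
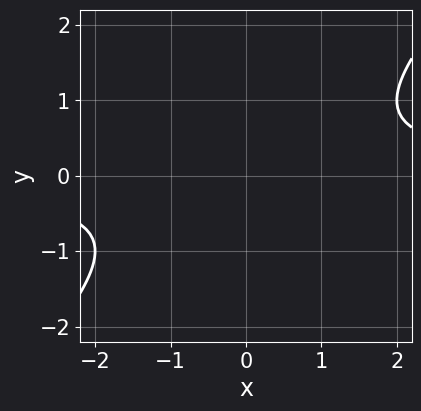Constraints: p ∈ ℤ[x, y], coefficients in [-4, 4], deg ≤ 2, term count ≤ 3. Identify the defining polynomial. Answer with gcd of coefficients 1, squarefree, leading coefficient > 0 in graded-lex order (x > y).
x*y - y^2 - 1

First, degree: a generic line meets the curve in up to 2 points, so deg p = 2.
Then, against the integer gridlines: it misses every integer gridline on the x-axis; no y-intercept at any integer in the box.
Finally, together with the visible shape, these determine p as stated.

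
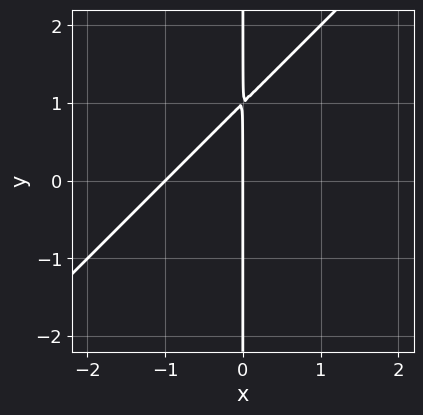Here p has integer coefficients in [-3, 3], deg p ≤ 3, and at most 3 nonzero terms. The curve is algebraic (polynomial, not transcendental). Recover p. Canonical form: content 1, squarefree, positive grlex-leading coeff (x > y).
x^2 - x*y + x

(a) deg p = 2. The shape is more complex than any degree-1 curve.
(b) From the visible intercepts: every point of the y-axis in the box is on the curve; the x-axis gridline crossings are at x ∈ {-1, 0}.
(c) Assembling these constraints gives the stated polynomial.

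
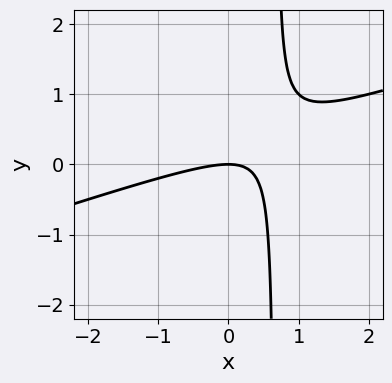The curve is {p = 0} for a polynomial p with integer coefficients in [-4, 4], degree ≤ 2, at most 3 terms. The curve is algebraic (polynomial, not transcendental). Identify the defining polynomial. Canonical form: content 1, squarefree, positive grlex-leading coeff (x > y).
x^2 - 3*x*y + 2*y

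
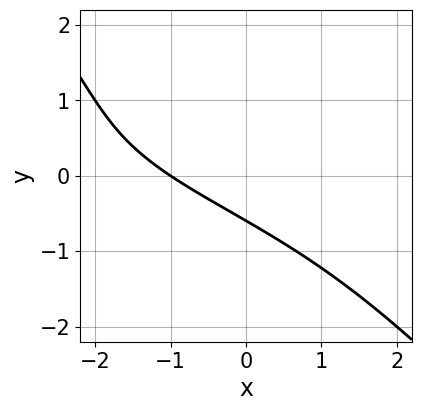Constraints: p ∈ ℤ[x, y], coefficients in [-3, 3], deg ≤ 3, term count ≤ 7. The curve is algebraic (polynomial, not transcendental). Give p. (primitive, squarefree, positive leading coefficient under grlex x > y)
First, deg p = 3.
Then, reading off the gridlines: one x-axis crossing is at x = -1.
Finally, putting this together gives p.

x*y^2 + y^3 + 2*x + 3*y + 2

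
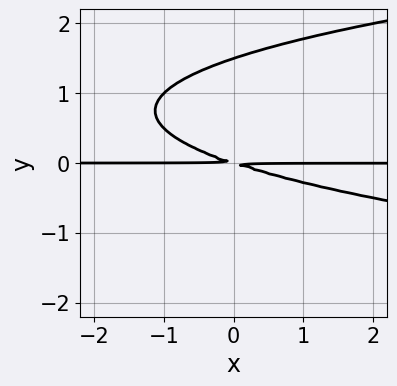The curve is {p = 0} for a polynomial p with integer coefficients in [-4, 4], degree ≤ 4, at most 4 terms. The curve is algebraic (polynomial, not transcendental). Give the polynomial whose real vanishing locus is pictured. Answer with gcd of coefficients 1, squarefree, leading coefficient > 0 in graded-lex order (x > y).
1. Degree: a generic line meets the curve in up to 3 points, so deg p = 3.
2. Reading off the gridlines: the visible x-axis segment lies entirely on the curve.
3. Matching integer coefficients to the picture gives p.

2*y^3 - x*y - 3*y^2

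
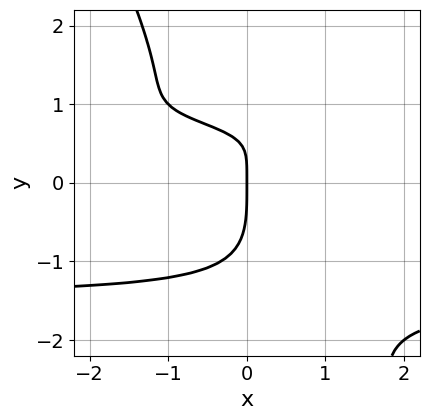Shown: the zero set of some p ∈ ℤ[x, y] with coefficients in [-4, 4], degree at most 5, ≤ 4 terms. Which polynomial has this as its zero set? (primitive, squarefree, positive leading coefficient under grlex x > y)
1. Degree: a generic line meets the curve in up to 4 points, so deg p = 4.
2. From the axis intercepts and sections: it meets the x-axis at x = 0 (among the integer gridlines); it meets the y-axis at y = 0 (among the integer gridlines).
3. Fitting integer coefficients to these (and the overall shape) gives p.

2*x*y^3 + y^4 - 3*x*y + 2*x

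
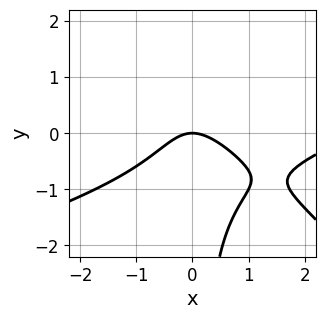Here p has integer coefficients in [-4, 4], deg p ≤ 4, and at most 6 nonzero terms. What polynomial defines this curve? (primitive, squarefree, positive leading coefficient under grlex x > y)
x^3 - 2*x^2*y - 3*x*y^2 - 3*x^2 - 3*y

Degree: the shape is more complex than any degree-2 curve, so deg p = 3.
From the axis intercepts and sections: it crosses the x-axis at the gridline x = 0; it meets the y-axis at y = 0 (among the integer gridlines).
Putting this together gives p.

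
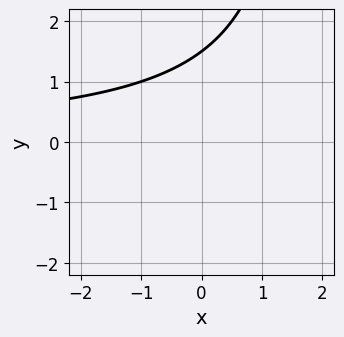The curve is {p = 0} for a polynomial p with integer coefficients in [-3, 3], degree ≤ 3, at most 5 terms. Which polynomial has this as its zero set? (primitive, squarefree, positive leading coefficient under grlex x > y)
deg p = 2. A generic line meets the curve in up to 2 points.
Observable constraints: no x-intercept at any integer in the box.
Assembling these constraints gives the stated polynomial.

x*y - 2*y + 3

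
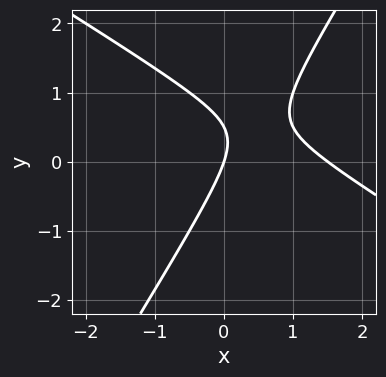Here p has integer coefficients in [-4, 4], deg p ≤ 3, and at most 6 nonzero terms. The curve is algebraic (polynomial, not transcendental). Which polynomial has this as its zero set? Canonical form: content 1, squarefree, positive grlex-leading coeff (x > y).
2*x^2 + 2*x*y - 2*y^2 - 3*x + y

Degree: no degree-1 curve has this shape, so deg p = 2.
From the axis intercepts and sections: it crosses the y-axis at the gridline y = 0; it crosses the x-axis at the gridline x = 0.
The integer polynomial consistent with all of this is the stated p.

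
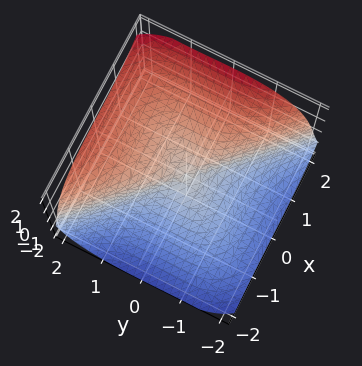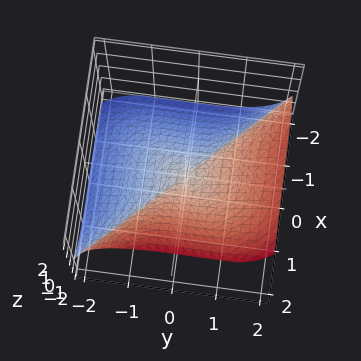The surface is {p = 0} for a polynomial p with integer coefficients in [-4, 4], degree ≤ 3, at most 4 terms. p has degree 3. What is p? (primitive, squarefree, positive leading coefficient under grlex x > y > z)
3*x^3 + 3*y^3 - 2*y^2*z - 3*z^3

1. deg p = 3.
2. Checking where it meets the axes: it crosses the z-axis at the gridline z = 0; it crosses the x-axis at the gridline x = 0.
3. Assembling these constraints gives the stated polynomial.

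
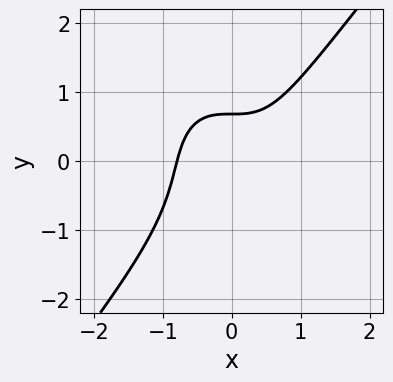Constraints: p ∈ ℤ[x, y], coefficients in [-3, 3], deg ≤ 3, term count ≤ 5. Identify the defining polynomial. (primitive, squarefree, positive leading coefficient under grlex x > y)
2*x^3 - y^3 - y + 1

1. Degree: a generic line meets the curve in up to 3 points, so deg p = 3.
2. Putting this together gives p.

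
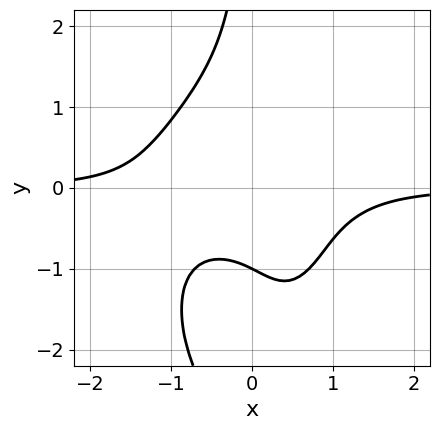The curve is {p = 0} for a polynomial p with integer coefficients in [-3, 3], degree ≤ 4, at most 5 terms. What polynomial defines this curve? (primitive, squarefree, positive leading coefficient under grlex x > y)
2*x^3*y + x*y^3 + 2*x*y^2 + 2*y + 2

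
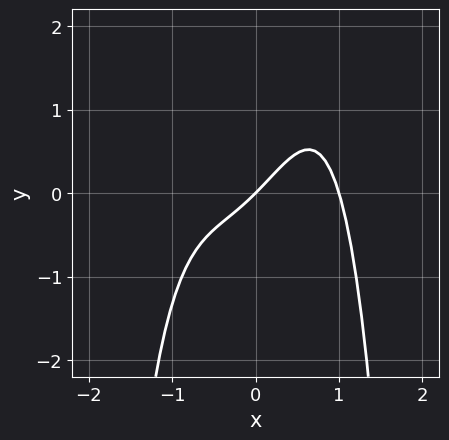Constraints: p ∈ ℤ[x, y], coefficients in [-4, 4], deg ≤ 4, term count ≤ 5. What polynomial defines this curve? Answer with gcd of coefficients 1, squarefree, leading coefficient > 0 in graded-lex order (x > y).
1. Degree: a generic line meets the curve in up to 4 points, so deg p = 4.
2. Observable constraints: one y-axis crossing is at y = 0; among the integer gridlines, it crosses the x-axis at x ∈ {0, 1}.
3. Solving for integer coefficients yields p as stated.

3*x^4 + x^3 - x^2 - 3*x + 3*y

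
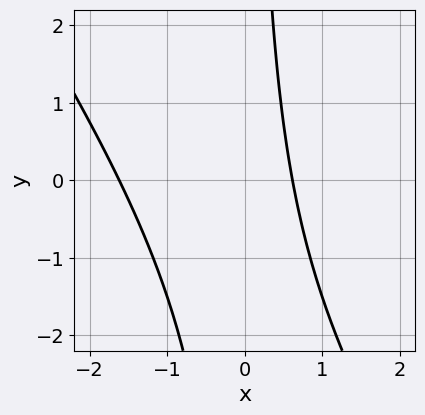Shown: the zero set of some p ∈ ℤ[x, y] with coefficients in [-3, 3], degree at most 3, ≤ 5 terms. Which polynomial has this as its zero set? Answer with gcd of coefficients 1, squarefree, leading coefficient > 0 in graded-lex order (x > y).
3*x^2 + 2*x*y + 3*x - 3

First, degree: no degree-1 curve has this shape, so deg p = 2.
Then, checking where it meets the axes: the curve avoids every integer y-axis point in the box.
Finally, matching integer coefficients to the picture gives p.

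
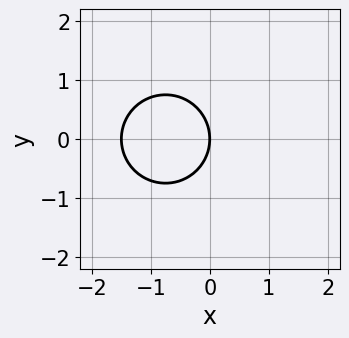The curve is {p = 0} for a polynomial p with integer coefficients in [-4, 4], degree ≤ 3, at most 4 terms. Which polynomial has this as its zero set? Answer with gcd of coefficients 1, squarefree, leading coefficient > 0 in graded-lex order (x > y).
2*x^2 + 2*y^2 + 3*x

1. Degree: no degree-1 curve has this shape, so deg p = 2.
2. Symmetries: the y ↦ −y reflection is a symmetry, so y appears only in even powers.
3. From the visible intercepts: it meets the x-axis at x = 0 (among the integer gridlines); it meets the y-axis at y = 0 (among the integer gridlines).
4. Assembling these constraints gives the stated polynomial.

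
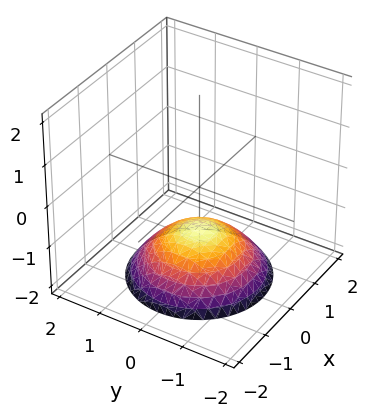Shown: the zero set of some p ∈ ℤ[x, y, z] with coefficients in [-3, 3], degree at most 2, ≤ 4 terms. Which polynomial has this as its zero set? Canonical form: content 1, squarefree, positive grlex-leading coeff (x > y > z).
x^2 + y^2 + 2*z + 2

1. The degree is 2 — the shape is more complex than any degree-1 surface.
2. Symmetries: rotational symmetry about the z-axis ⇒ p depends on x, y only through x² + y².
3. Checking where it meets the axes: a circular section at z = -2 has radius between 1 and 2; the surface avoids every integer y-axis point in the box; it crosses the z-axis at the gridline z = -1; it misses every integer gridline on the x-axis.
4. Assembling these constraints gives the stated polynomial.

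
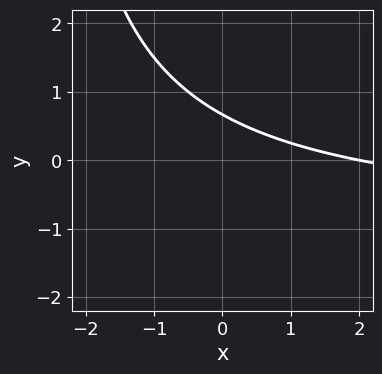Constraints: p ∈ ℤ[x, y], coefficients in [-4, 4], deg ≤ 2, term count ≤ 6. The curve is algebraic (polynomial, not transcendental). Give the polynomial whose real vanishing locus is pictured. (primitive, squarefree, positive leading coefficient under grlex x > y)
x*y + x + 3*y - 2

1. The degree is 2 — no degree-1 curve has this shape.
2. Against the integer gridlines: it crosses the x-axis at the gridline x = 2.
3. Together with the visible shape, these determine p as stated.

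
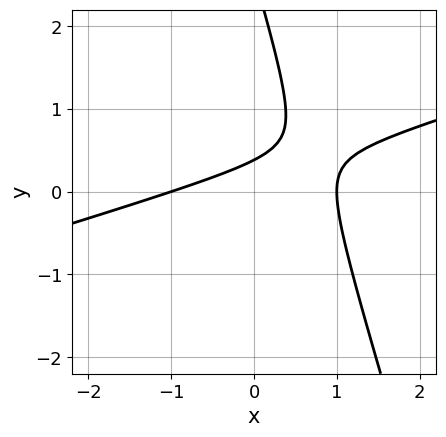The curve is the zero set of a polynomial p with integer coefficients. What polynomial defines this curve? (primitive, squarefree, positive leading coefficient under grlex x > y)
(a) deg p = 2.
(b) Reading off the gridlines: the x-axis gridline crossings are at x ∈ {-1, 1}.
(c) Solving for integer coefficients yields p as stated.

x^2 - 3*x*y - y^2 + 3*y - 1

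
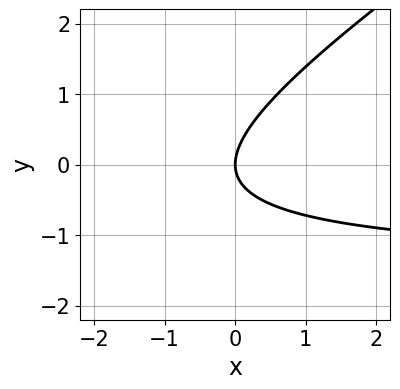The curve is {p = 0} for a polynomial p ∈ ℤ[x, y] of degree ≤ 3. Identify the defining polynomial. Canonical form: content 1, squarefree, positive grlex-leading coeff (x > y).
2*x*y - 3*y^2 + 3*x

(a) Degree: the shape is more complex than any degree-1 curve, so deg p = 2.
(b) Against the integer gridlines: one x-axis crossing is at x = 0; one y-axis crossing is at y = 0.
(c) These observations pin down the coefficients.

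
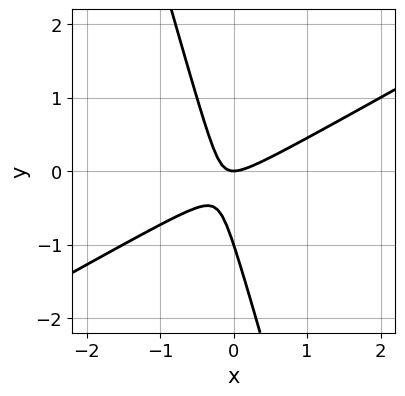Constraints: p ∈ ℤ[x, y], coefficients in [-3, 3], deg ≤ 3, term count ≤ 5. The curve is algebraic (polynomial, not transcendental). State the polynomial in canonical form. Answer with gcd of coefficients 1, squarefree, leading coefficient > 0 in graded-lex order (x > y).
deg p = 2.
Checking where it meets the axes: one x-axis crossing is at x = 0; among the integer gridlines, it crosses the y-axis at y ∈ {-1, 0}.
Solving for integer coefficients yields p as stated.

2*x^2 - 3*x*y - y^2 - y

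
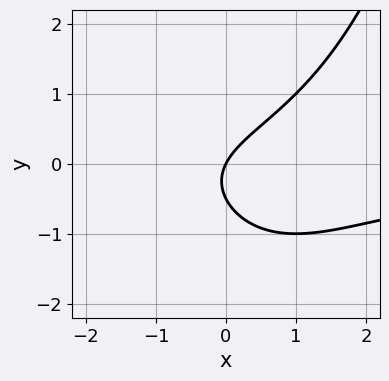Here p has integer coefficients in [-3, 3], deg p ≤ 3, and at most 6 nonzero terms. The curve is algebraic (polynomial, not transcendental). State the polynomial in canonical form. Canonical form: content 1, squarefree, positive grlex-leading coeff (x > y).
x^2*y - 2*y^2 + 2*x - y

The degree is 3 — no degree-2 curve has this shape.
Observable constraints: it meets the x-axis at x = 0 (among the integer gridlines); one y-axis crossing is at y = 0.
Together with the visible shape, these determine p as stated.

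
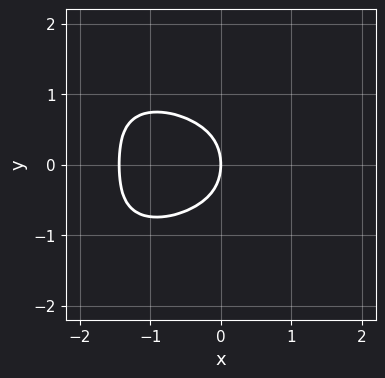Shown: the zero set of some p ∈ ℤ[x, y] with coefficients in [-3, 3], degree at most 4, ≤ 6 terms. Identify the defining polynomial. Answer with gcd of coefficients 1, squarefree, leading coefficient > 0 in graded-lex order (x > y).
x^4 + 3*y^4 + 2*y^2 + 3*x

(a) Degree: the shape is more complex than any degree-3 curve, so deg p = 4.
(b) Symmetries: mirror symmetry y ↦ −y ⇒ only even powers of y.
(c) Against the integer gridlines: one x-axis crossing is at x = 0; it crosses the y-axis at the gridline y = 0.
(d) Fitting integer coefficients to these (and the overall shape) gives p.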